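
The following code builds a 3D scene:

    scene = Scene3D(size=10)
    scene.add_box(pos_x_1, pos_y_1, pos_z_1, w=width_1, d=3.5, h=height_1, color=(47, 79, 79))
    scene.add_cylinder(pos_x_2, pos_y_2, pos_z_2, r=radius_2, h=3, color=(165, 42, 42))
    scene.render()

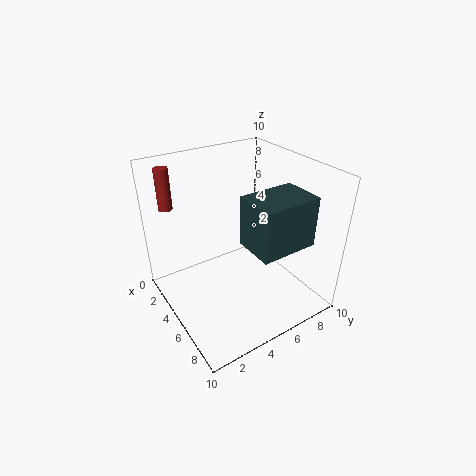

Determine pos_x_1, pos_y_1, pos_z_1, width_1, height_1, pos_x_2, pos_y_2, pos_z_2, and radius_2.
pos_x_1 = 7.5; pos_y_1 = 3.5; pos_z_1 = 6.5; width_1 = 2.5; height_1 = 3; pos_x_2 = 1; pos_y_2 = 1.5; pos_z_2 = 6.5; radius_2 = 0.5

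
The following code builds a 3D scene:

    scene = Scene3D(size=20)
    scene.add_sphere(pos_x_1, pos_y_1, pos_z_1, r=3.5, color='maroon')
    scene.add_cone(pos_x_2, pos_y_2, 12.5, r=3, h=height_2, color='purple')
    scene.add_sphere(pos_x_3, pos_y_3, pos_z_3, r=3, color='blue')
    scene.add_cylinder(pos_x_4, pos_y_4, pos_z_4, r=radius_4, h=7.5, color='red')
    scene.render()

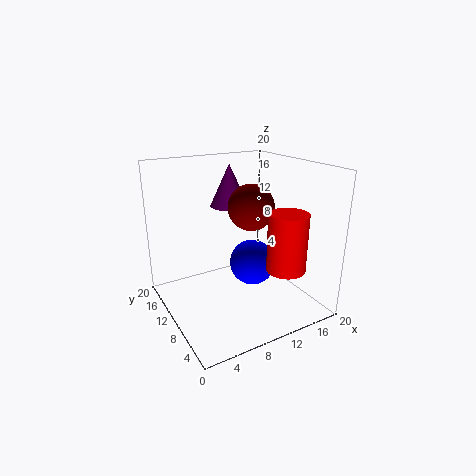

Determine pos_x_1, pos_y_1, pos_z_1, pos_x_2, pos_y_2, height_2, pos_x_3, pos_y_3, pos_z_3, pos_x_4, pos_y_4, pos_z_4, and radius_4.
pos_x_1 = 14; pos_y_1 = 13; pos_z_1 = 13; pos_x_2 = 12.5; pos_y_2 = 17; height_2 = 6.5; pos_x_3 = 10.5; pos_y_3 = 7; pos_z_3 = 7.5; pos_x_4 = 13; pos_y_4 = 3; pos_z_4 = 7.5; radius_4 = 2.5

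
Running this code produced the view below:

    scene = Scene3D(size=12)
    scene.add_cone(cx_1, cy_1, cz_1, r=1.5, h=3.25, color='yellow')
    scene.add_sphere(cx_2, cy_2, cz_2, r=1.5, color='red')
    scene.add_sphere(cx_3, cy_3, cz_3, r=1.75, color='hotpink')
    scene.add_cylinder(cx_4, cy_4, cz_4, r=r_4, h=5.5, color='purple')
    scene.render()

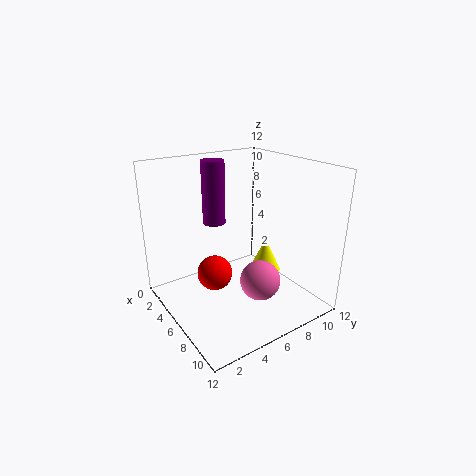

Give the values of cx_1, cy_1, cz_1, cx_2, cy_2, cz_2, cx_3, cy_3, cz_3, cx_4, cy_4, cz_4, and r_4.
cx_1 = 4.5; cy_1 = 10.25; cz_1 = 1; cx_2 = 5; cy_2 = 4.25; cz_2 = 2.75; cx_3 = 7.25; cy_3 = 7.5; cz_3 = 2; cx_4 = 3; cy_4 = 5.5; cz_4 = 6.5; r_4 = 1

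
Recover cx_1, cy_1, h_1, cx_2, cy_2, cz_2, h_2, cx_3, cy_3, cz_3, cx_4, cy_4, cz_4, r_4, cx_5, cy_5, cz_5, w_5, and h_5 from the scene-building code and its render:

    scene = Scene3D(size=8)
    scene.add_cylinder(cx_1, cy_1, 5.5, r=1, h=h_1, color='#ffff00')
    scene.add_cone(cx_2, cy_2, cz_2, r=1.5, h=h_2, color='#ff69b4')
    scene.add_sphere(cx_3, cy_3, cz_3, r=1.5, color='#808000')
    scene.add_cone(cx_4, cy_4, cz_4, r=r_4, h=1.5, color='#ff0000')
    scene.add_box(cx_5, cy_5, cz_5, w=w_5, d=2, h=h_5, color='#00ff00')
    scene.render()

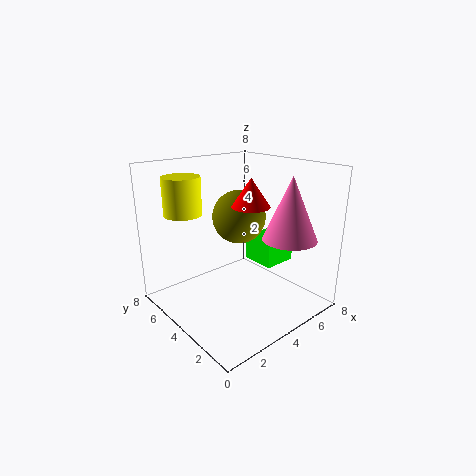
cx_1 = 1.5
cy_1 = 5.5
h_1 = 2
cx_2 = 6
cy_2 = 2
cz_2 = 4
h_2 = 3.5
cx_3 = 4.5
cy_3 = 4.5
cz_3 = 5
cx_4 = 4
cy_4 = 3
cz_4 = 6
r_4 = 1
cx_5 = 5.5
cy_5 = 3
cz_5 = 2
w_5 = 2
h_5 = 1.5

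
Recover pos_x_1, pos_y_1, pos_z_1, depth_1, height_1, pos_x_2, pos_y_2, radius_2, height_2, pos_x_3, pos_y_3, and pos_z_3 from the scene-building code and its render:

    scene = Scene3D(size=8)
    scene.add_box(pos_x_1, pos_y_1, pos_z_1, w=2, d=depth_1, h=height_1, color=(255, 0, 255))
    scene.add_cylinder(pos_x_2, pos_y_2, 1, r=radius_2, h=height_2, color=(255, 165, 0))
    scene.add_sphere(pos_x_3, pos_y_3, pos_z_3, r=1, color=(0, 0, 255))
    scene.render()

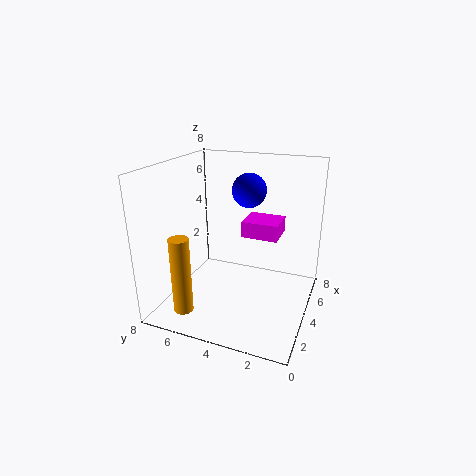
pos_x_1 = 5.75; pos_y_1 = 2.25; pos_z_1 = 3.25; depth_1 = 2.25; height_1 = 1; pos_x_2 = 0.75; pos_y_2 = 5.75; radius_2 = 0.5; height_2 = 4; pos_x_3 = 5.75; pos_y_3 = 4; pos_z_3 = 6.25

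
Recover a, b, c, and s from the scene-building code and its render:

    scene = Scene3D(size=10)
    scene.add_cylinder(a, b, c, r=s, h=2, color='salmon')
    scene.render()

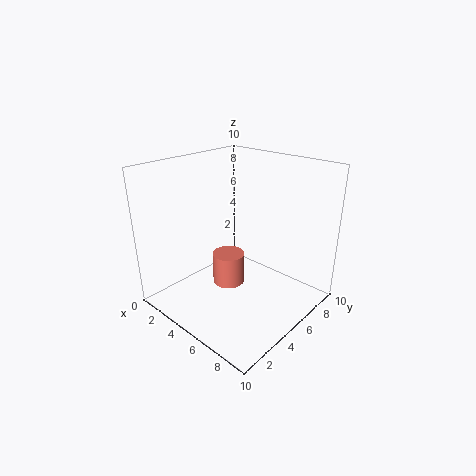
a = 6
b = 3
c = 3
s = 1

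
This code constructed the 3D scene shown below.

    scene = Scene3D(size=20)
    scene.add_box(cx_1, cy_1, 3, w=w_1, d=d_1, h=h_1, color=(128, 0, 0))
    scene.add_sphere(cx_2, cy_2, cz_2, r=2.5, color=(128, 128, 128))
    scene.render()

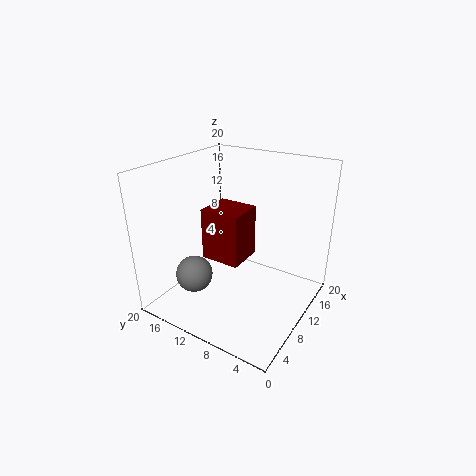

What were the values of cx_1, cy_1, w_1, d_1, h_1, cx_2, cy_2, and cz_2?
cx_1 = 12.5, cy_1 = 12, w_1 = 6, d_1 = 6.5, h_1 = 8.5, cx_2 = 5, cy_2 = 14, cz_2 = 5.5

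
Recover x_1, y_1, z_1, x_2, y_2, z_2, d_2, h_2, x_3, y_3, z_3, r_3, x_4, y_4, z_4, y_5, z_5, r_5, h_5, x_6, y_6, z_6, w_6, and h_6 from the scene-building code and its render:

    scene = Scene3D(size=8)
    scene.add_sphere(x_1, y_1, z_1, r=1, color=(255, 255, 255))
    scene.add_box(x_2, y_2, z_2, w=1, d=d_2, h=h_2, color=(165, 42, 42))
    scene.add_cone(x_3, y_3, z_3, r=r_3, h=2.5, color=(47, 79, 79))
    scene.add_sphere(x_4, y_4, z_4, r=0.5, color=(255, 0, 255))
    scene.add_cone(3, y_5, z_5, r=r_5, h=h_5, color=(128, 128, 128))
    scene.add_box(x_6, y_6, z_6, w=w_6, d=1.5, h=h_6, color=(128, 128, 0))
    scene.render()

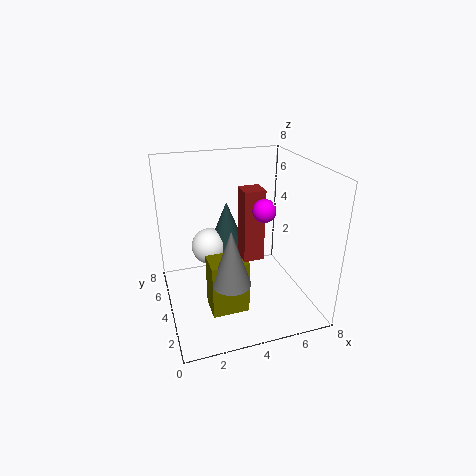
x_1 = 2.5; y_1 = 4.5; z_1 = 3.5; x_2 = 3.5; y_2 = 1.5; z_2 = 4; d_2 = 1; h_2 = 3.5; x_3 = 3.5; y_3 = 4.5; z_3 = 3.5; r_3 = 1; x_4 = 4; y_4 = 0.5; z_4 = 7; y_5 = 2; z_5 = 2.5; r_5 = 1; h_5 = 3; x_6 = 2; y_6 = 2; z_6 = 0.5; w_6 = 2; h_6 = 3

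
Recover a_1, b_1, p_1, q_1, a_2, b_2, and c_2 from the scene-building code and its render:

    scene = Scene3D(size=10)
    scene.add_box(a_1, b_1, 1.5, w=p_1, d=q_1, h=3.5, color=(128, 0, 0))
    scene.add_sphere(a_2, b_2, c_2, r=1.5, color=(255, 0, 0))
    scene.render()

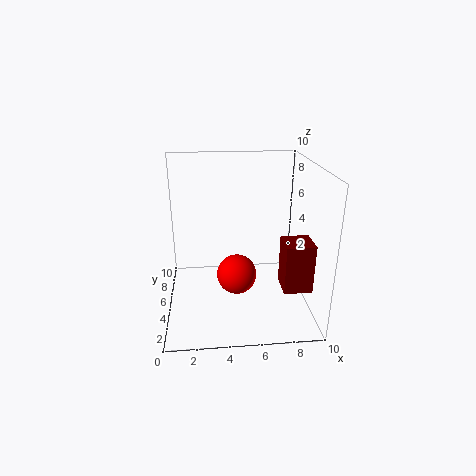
a_1 = 8
b_1 = 3
p_1 = 2
q_1 = 2
a_2 = 5
b_2 = 6
c_2 = 1.5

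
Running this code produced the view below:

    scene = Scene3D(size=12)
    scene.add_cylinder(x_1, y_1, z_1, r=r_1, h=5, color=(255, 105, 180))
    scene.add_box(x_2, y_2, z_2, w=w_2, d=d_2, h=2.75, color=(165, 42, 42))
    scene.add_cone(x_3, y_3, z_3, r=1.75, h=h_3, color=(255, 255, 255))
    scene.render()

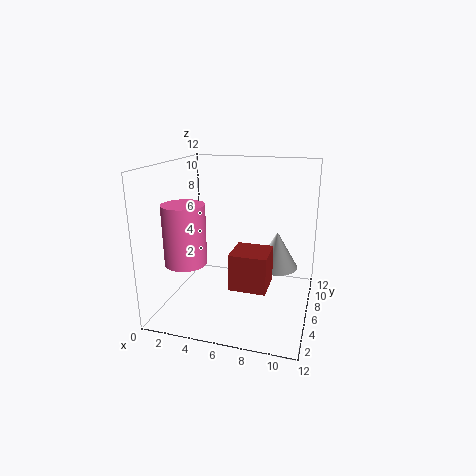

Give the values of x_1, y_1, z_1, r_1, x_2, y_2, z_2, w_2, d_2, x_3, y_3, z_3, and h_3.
x_1 = 2
y_1 = 4.25
z_1 = 4
r_1 = 1.75
x_2 = 6.5
y_2 = 1.75
z_2 = 3.5
w_2 = 2.75
d_2 = 2.75
x_3 = 9.25
y_3 = 6.25
z_3 = 3.75
h_3 = 3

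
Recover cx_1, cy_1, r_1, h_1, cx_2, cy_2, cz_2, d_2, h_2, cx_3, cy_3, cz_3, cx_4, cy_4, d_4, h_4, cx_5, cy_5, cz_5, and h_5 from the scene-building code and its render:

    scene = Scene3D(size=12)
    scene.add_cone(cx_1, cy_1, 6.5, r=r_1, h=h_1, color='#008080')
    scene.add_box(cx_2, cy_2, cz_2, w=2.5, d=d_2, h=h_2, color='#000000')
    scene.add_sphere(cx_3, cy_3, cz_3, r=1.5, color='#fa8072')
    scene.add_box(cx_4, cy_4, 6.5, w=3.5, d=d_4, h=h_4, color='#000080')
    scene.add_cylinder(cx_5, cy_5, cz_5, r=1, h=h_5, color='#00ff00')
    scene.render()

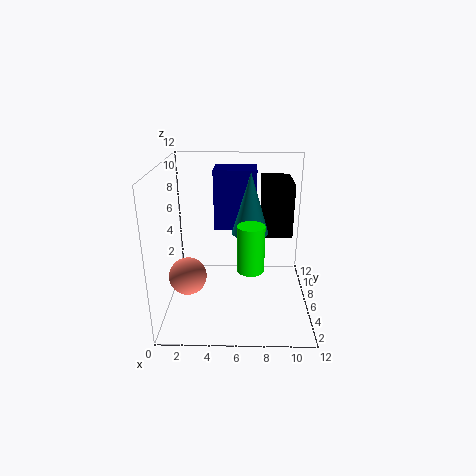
cx_1 = 7
cy_1 = 6
r_1 = 1.5
h_1 = 5
cx_2 = 8
cy_2 = 6
cz_2 = 6
d_2 = 4
h_2 = 4.5
cx_3 = 2
cy_3 = 4
cz_3 = 3.5
cx_4 = 4
cy_4 = 6.5
d_4 = 2.5
h_4 = 5
cx_5 = 7
cy_5 = 2.5
cz_5 = 5
h_5 = 3.5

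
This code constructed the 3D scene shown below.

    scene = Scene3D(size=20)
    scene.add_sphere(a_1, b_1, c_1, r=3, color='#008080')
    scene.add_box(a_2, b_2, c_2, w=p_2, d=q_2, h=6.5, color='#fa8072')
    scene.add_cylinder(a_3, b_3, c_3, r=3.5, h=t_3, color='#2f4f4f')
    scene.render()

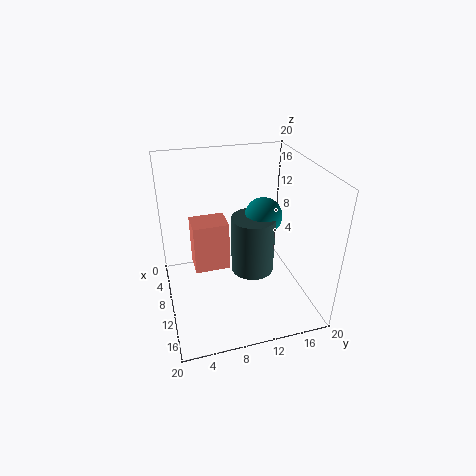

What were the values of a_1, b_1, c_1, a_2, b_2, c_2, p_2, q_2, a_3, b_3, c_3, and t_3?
a_1 = 4, b_1 = 16, c_1 = 9.5, a_2 = 9.5, b_2 = 3.5, c_2 = 7.5, p_2 = 3.5, q_2 = 4.5, a_3 = 5, b_3 = 14, c_3 = 0.5, t_3 = 9.5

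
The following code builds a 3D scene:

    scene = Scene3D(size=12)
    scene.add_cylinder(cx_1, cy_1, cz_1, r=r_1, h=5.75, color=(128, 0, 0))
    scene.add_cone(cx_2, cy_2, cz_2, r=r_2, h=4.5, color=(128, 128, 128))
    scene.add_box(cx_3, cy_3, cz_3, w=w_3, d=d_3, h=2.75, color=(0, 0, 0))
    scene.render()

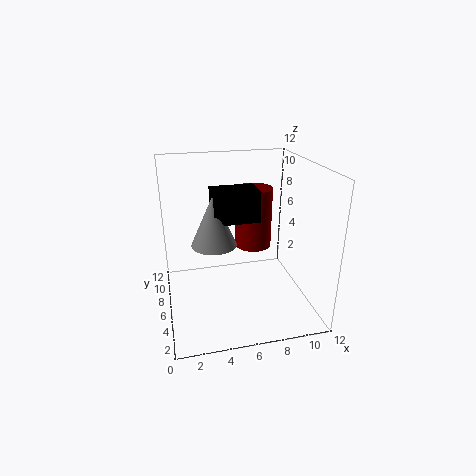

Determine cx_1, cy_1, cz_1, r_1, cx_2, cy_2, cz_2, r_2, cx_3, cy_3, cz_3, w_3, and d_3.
cx_1 = 8.5
cy_1 = 10
cz_1 = 3.25
r_1 = 1.75
cx_2 = 4.25
cy_2 = 7.75
cz_2 = 4.75
r_2 = 2
cx_3 = 4.25
cy_3 = 7
cz_3 = 6.75
w_3 = 4
d_3 = 2.75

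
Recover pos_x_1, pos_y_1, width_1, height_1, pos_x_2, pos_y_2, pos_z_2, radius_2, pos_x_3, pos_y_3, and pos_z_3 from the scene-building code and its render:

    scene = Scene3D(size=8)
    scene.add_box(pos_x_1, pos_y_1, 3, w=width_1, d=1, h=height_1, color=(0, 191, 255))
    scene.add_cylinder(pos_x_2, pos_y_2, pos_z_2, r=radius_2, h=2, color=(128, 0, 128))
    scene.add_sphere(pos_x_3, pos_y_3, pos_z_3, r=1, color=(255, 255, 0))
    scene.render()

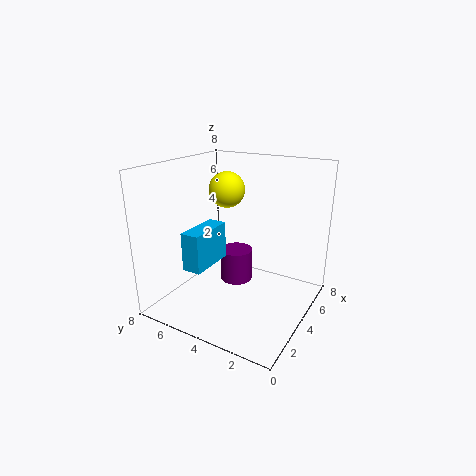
pos_x_1 = 1; pos_y_1 = 4.5; width_1 = 2.5; height_1 = 2; pos_x_2 = 5.5; pos_y_2 = 5; pos_z_2 = 0.5; radius_2 = 1; pos_x_3 = 4.5; pos_y_3 = 5; pos_z_3 = 6.5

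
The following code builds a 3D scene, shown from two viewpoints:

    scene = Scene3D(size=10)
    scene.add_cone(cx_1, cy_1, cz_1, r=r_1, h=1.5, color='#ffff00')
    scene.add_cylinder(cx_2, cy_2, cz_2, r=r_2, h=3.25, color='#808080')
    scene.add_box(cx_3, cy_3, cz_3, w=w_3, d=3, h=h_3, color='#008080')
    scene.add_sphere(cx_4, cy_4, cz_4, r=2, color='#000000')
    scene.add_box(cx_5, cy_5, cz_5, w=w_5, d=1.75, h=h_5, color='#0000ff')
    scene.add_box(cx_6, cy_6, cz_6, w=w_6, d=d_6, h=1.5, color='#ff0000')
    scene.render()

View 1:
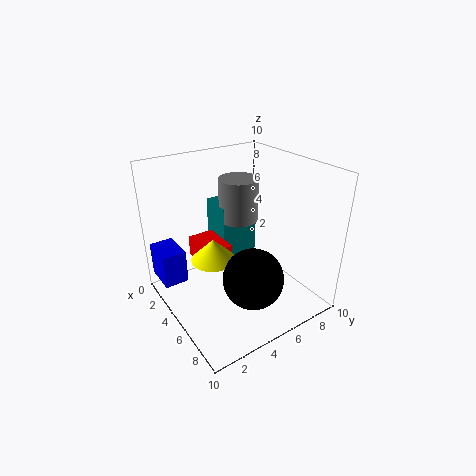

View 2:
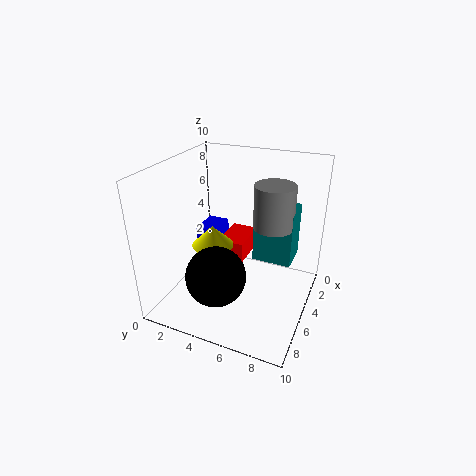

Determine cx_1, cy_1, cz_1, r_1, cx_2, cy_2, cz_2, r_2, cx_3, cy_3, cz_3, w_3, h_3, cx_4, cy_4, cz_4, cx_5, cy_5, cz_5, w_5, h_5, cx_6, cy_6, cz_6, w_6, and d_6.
cx_1 = 5
cy_1 = 3
cz_1 = 4
r_1 = 1.5
cx_2 = 2.5
cy_2 = 6.75
cz_2 = 5
r_2 = 1.5
cx_3 = 0.25
cy_3 = 5.25
cz_3 = 2
w_3 = 2.5
h_3 = 4.25
cx_4 = 7.5
cy_4 = 4.5
cz_4 = 3.25
cx_5 = 0.25
cy_5 = 0.25
cz_5 = 1.25
w_5 = 2.5
h_5 = 2.5
cx_6 = 1.25
cy_6 = 3
cz_6 = 2.5
w_6 = 3
d_6 = 2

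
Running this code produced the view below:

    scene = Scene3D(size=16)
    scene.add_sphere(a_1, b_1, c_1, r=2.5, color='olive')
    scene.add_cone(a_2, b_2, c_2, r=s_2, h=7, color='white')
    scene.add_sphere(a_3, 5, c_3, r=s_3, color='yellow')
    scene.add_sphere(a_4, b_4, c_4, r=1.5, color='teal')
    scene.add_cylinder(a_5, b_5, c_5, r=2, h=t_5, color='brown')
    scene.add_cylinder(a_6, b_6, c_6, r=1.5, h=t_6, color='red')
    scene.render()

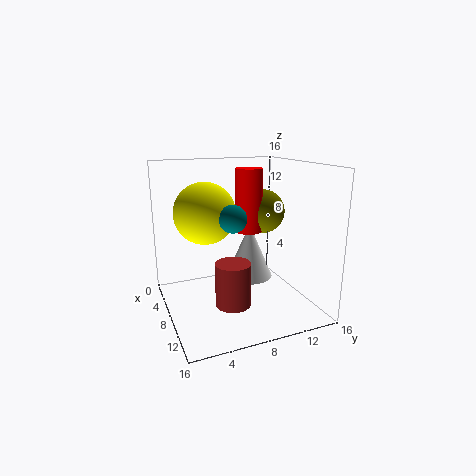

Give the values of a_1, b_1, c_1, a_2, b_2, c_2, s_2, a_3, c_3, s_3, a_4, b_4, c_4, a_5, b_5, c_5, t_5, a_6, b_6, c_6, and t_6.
a_1 = 7, b_1 = 11.5, c_1 = 10.5, a_2 = 3.5, b_2 = 11.5, c_2 = 1, s_2 = 3, a_3 = 5.5, c_3 = 10.5, s_3 = 3.5, a_4 = 9, b_4 = 7, c_4 = 10.5, a_5 = 9, b_5 = 7, c_5 = 0.5, t_5 = 5, a_6 = 7.5, b_6 = 9.5, c_6 = 8.5, t_6 = 7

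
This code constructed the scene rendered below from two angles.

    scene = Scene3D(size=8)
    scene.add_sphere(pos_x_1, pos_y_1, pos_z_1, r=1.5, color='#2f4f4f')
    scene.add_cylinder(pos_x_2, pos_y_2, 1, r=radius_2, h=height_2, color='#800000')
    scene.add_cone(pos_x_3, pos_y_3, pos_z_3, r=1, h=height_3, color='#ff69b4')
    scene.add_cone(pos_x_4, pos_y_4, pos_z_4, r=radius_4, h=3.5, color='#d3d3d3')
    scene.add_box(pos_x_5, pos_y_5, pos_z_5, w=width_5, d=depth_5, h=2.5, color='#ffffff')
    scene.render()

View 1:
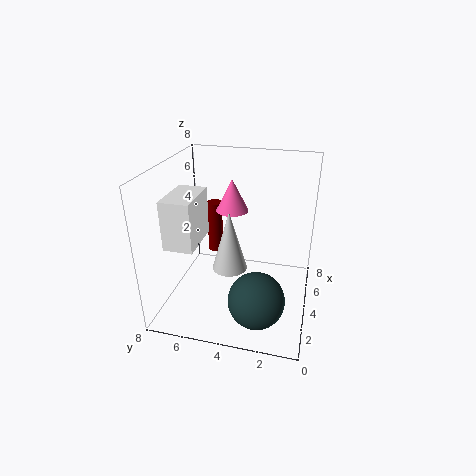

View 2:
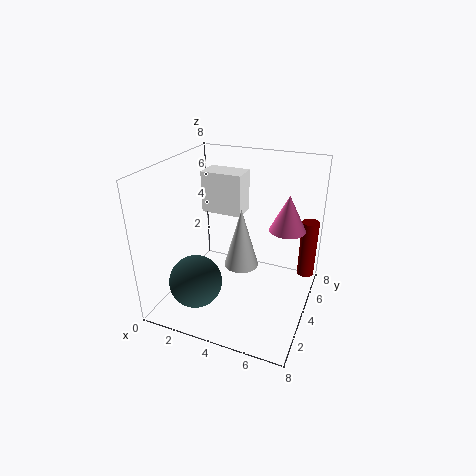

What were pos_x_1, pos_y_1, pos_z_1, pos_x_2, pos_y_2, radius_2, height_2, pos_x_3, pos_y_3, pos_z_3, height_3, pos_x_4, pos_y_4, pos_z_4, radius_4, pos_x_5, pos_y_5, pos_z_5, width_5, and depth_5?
pos_x_1 = 2
pos_y_1 = 2.5
pos_z_1 = 1.5
pos_x_2 = 7.5
pos_y_2 = 6.5
radius_2 = 0.5
height_2 = 3.5
pos_x_3 = 6.5
pos_y_3 = 5
pos_z_3 = 4.5
height_3 = 2
pos_x_4 = 4
pos_y_4 = 4.5
pos_z_4 = 2
radius_4 = 1
pos_x_5 = 1
pos_y_5 = 5.5
pos_z_5 = 4.5
width_5 = 2.5
depth_5 = 1.5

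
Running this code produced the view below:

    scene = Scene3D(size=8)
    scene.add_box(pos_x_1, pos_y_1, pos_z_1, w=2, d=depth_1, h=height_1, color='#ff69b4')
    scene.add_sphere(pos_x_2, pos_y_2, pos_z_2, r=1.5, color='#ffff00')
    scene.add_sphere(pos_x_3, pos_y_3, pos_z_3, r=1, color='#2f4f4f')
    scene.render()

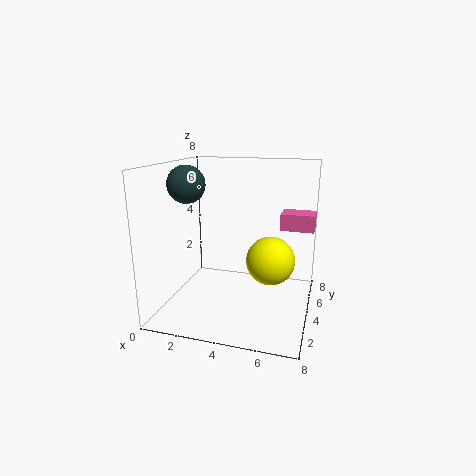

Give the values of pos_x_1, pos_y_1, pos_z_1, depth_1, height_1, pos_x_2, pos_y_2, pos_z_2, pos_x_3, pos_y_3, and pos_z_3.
pos_x_1 = 6
pos_y_1 = 6
pos_z_1 = 4
depth_1 = 1.5
height_1 = 1
pos_x_2 = 5.5
pos_y_2 = 6
pos_z_2 = 2
pos_x_3 = 1.5
pos_y_3 = 3
pos_z_3 = 7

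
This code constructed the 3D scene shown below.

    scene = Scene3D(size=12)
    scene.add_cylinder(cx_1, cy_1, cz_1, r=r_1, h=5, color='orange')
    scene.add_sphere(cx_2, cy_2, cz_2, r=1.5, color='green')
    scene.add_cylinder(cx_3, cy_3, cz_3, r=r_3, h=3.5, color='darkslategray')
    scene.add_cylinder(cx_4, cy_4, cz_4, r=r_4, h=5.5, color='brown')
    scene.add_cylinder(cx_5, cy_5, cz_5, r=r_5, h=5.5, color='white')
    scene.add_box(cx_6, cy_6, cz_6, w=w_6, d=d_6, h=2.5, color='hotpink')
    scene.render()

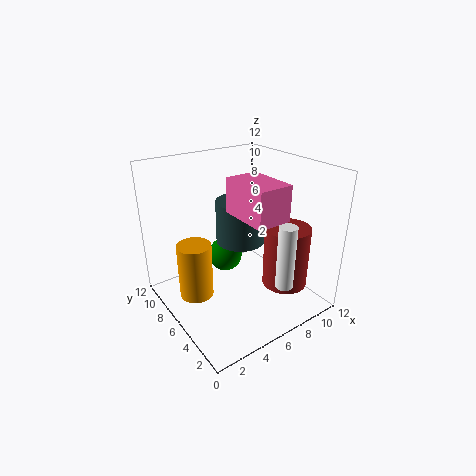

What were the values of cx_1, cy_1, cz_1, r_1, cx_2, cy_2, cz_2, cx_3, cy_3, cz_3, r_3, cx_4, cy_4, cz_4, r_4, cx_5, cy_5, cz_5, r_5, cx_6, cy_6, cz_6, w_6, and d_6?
cx_1 = 3
cy_1 = 8.25
cz_1 = 0.25
r_1 = 1.5
cx_2 = 6
cy_2 = 8
cz_2 = 3.5
cx_3 = 6.25
cy_3 = 6
cz_3 = 5.75
r_3 = 2
cx_4 = 10
cy_4 = 4.25
cz_4 = 1
r_4 = 2
cx_5 = 8.25
cy_5 = 2.5
cz_5 = 2.25
r_5 = 0.75
cx_6 = 3.75
cy_6 = 0.5
cz_6 = 9.5
w_6 = 2.5
d_6 = 3.75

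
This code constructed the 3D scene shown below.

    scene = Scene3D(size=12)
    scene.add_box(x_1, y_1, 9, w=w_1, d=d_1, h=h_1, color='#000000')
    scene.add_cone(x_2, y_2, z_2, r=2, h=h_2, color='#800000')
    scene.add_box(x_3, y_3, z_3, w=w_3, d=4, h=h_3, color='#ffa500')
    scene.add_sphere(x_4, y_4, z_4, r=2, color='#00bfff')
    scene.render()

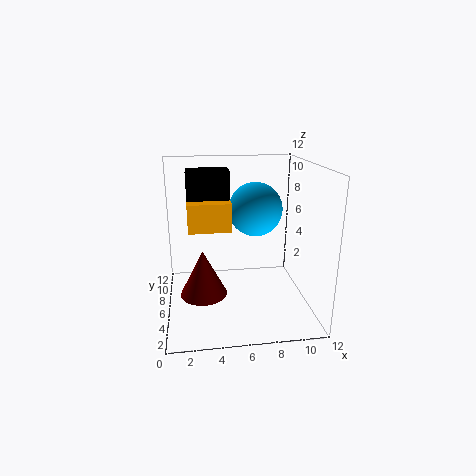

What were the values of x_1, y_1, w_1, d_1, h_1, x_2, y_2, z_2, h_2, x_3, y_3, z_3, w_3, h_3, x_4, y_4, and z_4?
x_1 = 2; y_1 = 3; w_1 = 3; d_1 = 2; h_1 = 3; x_2 = 3; y_2 = 6; z_2 = 1; h_2 = 4; x_3 = 2; y_3 = 2; z_3 = 8; w_3 = 3; h_3 = 2; x_4 = 7; y_4 = 4; z_4 = 9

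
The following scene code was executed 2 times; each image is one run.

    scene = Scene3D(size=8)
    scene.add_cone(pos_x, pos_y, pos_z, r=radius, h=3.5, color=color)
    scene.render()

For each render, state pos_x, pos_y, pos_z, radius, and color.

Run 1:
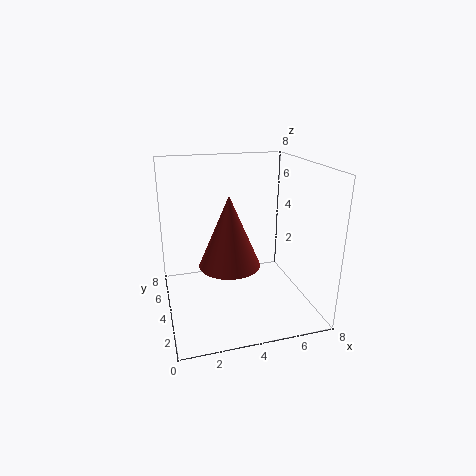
pos_x = 3; pos_y = 2; pos_z = 3.5; radius = 1.5; color = 'brown'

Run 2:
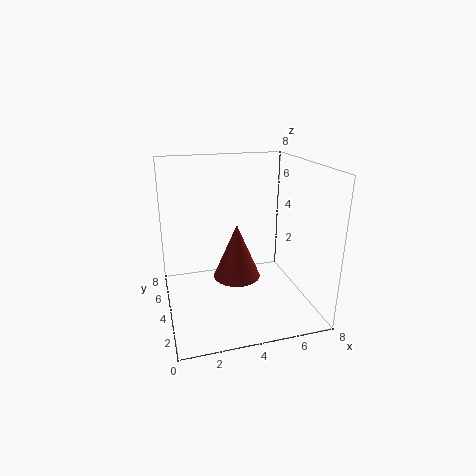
pos_x = 4.5; pos_y = 6; pos_z = 0.5; radius = 1.5; color = 'brown'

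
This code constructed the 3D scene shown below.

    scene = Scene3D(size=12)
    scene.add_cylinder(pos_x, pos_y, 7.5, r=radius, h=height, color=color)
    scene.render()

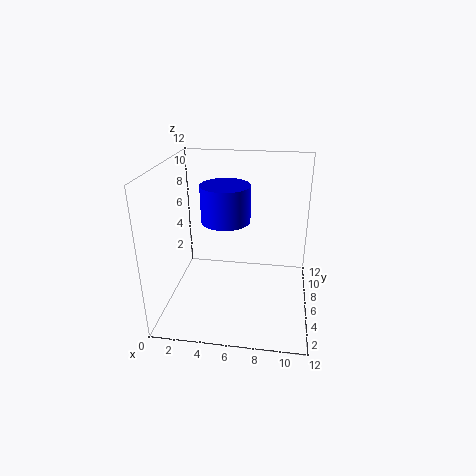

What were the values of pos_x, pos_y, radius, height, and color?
pos_x = 5, pos_y = 6, radius = 2, height = 3, color = 'blue'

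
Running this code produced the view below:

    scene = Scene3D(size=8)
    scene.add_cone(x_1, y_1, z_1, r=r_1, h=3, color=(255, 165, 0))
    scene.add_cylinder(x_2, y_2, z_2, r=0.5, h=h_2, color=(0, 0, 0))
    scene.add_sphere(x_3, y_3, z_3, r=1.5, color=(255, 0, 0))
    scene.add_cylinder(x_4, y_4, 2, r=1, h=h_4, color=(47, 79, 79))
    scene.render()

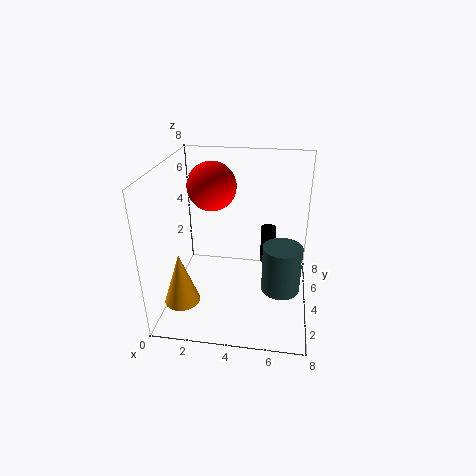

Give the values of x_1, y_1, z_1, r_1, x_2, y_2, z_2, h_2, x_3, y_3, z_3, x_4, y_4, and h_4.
x_1 = 1
y_1 = 2.5
z_1 = 0.5
r_1 = 1
x_2 = 5.5
y_2 = 7.5
z_2 = 0.5
h_2 = 2.5
x_3 = 2
y_3 = 6.5
z_3 = 6
x_4 = 6.5
y_4 = 2.5
h_4 = 2.5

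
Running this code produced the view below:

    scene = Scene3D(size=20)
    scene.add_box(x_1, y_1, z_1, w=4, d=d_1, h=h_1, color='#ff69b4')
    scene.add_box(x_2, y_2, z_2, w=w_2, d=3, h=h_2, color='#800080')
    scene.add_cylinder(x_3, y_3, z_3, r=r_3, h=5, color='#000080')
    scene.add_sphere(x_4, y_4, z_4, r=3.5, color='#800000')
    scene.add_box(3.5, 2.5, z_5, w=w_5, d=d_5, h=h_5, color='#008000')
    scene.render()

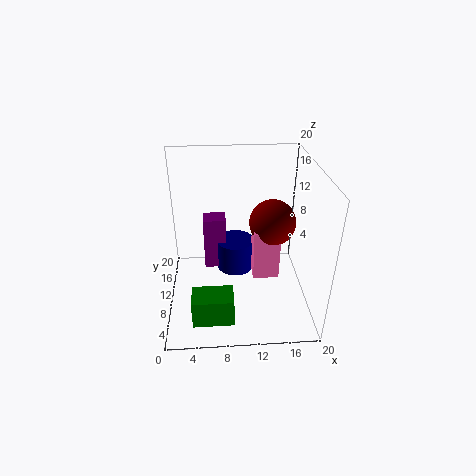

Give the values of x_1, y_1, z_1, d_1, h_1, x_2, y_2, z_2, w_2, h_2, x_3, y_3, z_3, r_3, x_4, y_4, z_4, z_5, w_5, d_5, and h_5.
x_1 = 12.5, y_1 = 11.5, z_1 = 1.5, d_1 = 3.5, h_1 = 8, x_2 = 5, y_2 = 15, z_2 = 1.5, w_2 = 3.5, h_2 = 8.5, x_3 = 10, y_3 = 16, z_3 = 1, r_3 = 3, x_4 = 15.5, y_4 = 14, z_4 = 10, z_5 = 1, w_5 = 5.5, d_5 = 3.5, h_5 = 4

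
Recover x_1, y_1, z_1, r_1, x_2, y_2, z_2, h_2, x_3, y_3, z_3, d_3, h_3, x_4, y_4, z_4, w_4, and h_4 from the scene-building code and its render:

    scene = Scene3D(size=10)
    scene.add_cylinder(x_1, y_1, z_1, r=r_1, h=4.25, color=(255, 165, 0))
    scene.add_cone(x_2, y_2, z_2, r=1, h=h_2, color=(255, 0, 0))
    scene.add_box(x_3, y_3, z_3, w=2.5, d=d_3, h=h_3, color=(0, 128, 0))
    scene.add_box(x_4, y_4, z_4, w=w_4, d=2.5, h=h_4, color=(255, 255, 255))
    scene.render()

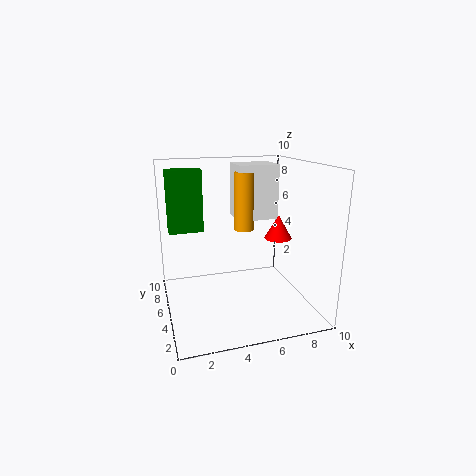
x_1 = 6; y_1 = 6.75; z_1 = 5; r_1 = 0.75; x_2 = 8.25; y_2 = 5.5; z_2 = 4.5; h_2 = 1.75; x_3 = 0.5; y_3 = 7; z_3 = 5; d_3 = 1.25; h_3 = 4.5; x_4 = 5.5; y_4 = 6.25; z_4 = 5.75; w_4 = 3; h_4 = 4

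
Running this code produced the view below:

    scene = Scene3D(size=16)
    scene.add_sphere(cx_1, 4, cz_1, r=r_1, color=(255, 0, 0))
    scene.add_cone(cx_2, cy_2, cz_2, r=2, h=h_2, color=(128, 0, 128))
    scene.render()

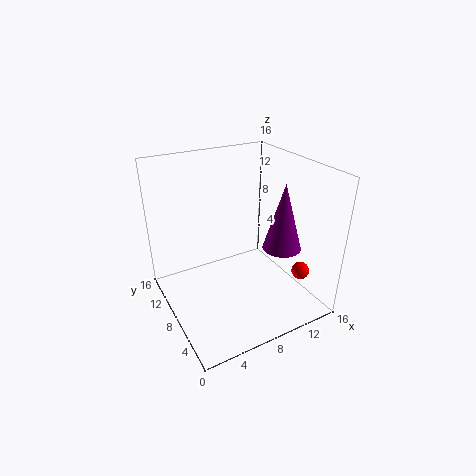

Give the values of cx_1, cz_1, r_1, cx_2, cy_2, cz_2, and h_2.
cx_1 = 14; cz_1 = 4; r_1 = 1; cx_2 = 11; cy_2 = 4; cz_2 = 8; h_2 = 7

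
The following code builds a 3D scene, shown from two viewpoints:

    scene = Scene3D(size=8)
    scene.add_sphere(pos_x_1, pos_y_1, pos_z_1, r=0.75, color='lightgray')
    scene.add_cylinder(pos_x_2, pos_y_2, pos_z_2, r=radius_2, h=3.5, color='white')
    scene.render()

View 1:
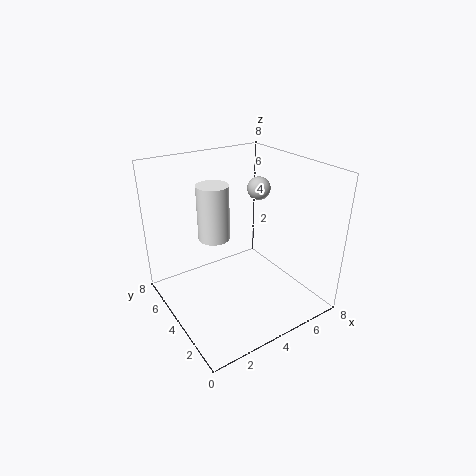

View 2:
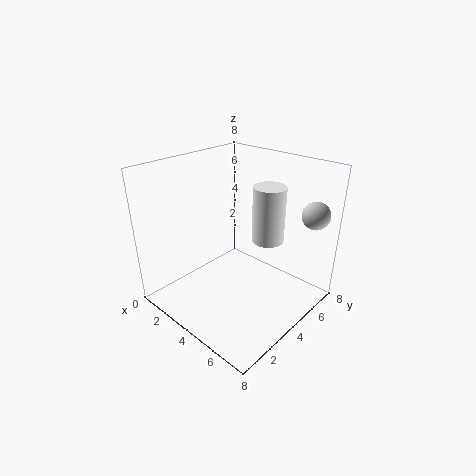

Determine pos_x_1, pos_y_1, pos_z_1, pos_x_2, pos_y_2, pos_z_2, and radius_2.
pos_x_1 = 7.25; pos_y_1 = 6.5; pos_z_1 = 5.5; pos_x_2 = 4; pos_y_2 = 6.75; pos_z_2 = 2.75; radius_2 = 1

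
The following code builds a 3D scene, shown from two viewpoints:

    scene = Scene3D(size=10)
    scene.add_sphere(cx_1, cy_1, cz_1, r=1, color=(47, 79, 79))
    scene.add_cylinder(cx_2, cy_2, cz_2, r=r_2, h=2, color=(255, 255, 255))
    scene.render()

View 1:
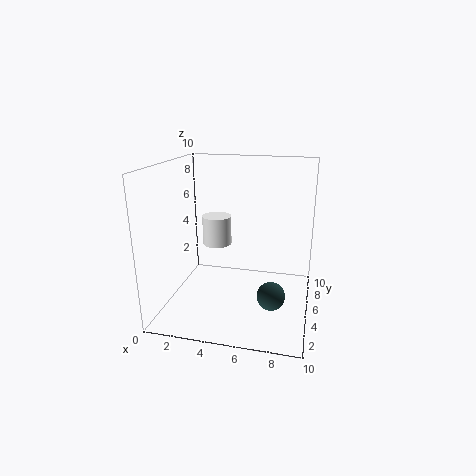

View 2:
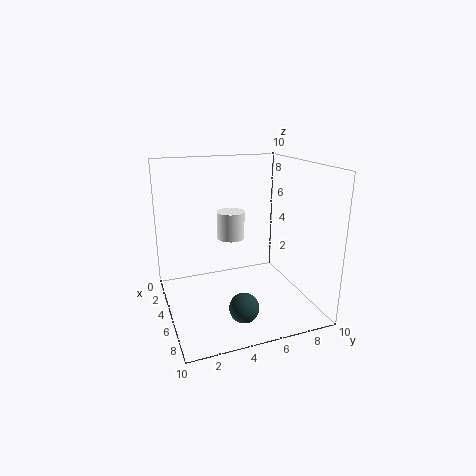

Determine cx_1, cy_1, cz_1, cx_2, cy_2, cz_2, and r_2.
cx_1 = 7.5, cy_1 = 4.5, cz_1 = 1, cx_2 = 3.5, cy_2 = 5, cz_2 = 4.5, r_2 = 1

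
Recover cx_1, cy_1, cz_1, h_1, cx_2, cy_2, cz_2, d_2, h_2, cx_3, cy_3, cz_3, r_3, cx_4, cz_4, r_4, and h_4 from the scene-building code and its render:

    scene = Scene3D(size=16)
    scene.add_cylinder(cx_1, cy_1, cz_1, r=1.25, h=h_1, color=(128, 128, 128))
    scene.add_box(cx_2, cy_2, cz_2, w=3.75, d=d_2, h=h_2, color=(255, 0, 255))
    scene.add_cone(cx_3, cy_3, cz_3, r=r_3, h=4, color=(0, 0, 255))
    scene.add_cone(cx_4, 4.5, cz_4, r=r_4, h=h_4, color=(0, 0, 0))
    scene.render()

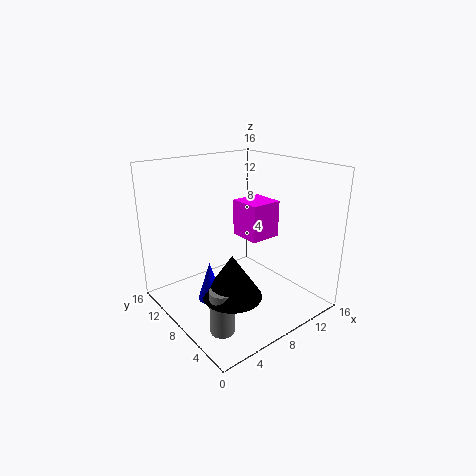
cx_1 = 3
cy_1 = 4.25
cz_1 = 0.25
h_1 = 4.75
cx_2 = 9.5
cy_2 = 7
cz_2 = 7.25
d_2 = 3.75
h_2 = 4.25
cx_3 = 3
cy_3 = 6.25
cz_3 = 3.25
r_3 = 1.25
cx_4 = 4.5
cz_4 = 3.75
r_4 = 3
h_4 = 4.5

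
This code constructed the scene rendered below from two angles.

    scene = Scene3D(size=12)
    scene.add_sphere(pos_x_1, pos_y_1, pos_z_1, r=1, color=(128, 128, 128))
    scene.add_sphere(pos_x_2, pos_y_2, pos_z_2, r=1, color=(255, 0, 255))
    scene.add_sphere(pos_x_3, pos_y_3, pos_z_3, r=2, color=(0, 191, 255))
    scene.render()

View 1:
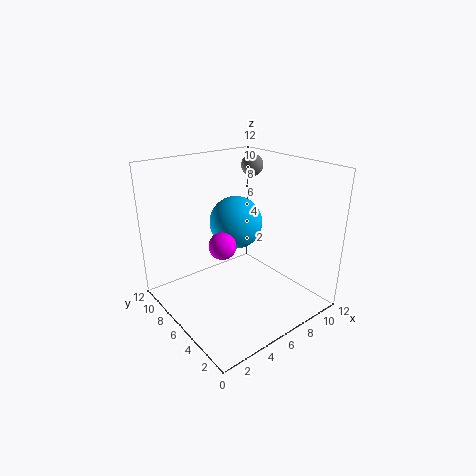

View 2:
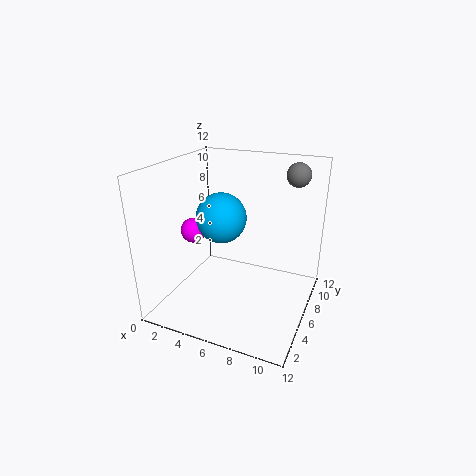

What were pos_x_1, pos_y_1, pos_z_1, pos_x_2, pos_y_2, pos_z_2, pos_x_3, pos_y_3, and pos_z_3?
pos_x_1 = 10
pos_y_1 = 9
pos_z_1 = 11
pos_x_2 = 3
pos_y_2 = 4
pos_z_2 = 7
pos_x_3 = 5
pos_y_3 = 5
pos_z_3 = 8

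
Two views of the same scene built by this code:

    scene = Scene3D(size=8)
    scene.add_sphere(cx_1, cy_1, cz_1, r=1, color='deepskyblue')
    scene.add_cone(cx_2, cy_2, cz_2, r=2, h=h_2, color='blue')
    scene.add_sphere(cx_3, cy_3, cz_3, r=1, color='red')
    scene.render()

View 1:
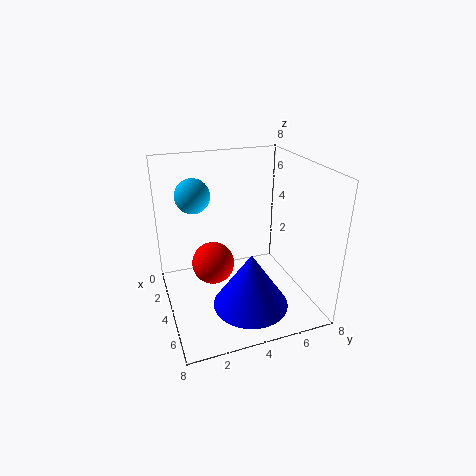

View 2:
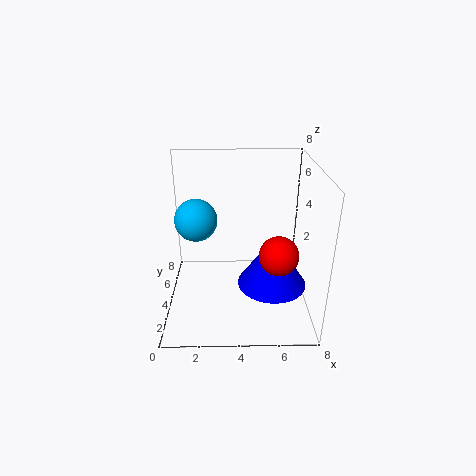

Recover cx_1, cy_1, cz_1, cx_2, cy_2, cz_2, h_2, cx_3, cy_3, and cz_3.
cx_1 = 2
cy_1 = 2
cz_1 = 6
cx_2 = 6
cy_2 = 4
cz_2 = 1
h_2 = 3
cx_3 = 6
cy_3 = 2
cz_3 = 4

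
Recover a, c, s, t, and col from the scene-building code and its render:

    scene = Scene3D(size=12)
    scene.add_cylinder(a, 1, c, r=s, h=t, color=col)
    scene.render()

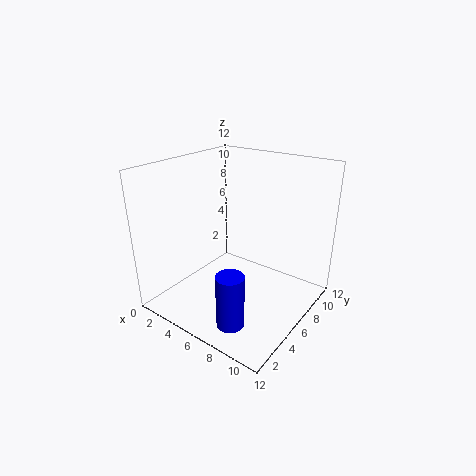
a = 9
c = 2
s = 1
t = 4
col = 'blue'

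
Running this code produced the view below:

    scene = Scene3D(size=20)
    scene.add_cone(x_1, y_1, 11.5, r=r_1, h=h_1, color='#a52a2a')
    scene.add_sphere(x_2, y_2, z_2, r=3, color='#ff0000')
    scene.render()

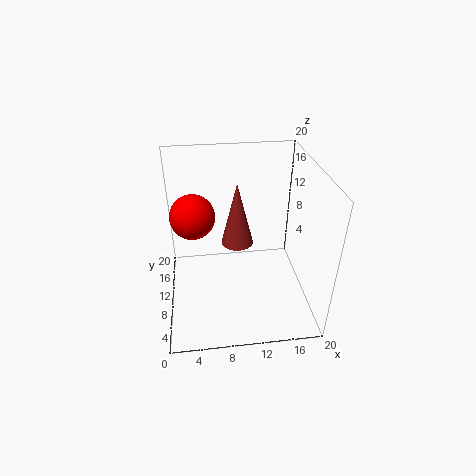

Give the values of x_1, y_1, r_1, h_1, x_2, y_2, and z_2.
x_1 = 9.5
y_1 = 7
r_1 = 2
h_1 = 8
x_2 = 4
y_2 = 10.5
z_2 = 13.5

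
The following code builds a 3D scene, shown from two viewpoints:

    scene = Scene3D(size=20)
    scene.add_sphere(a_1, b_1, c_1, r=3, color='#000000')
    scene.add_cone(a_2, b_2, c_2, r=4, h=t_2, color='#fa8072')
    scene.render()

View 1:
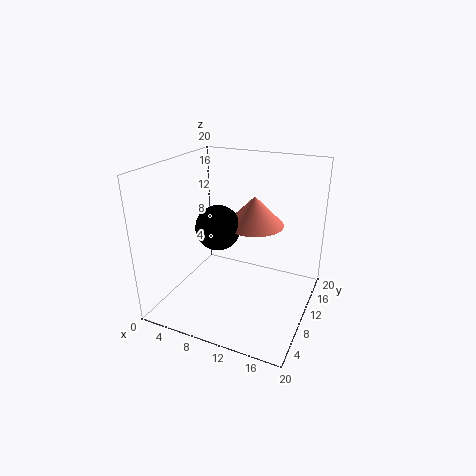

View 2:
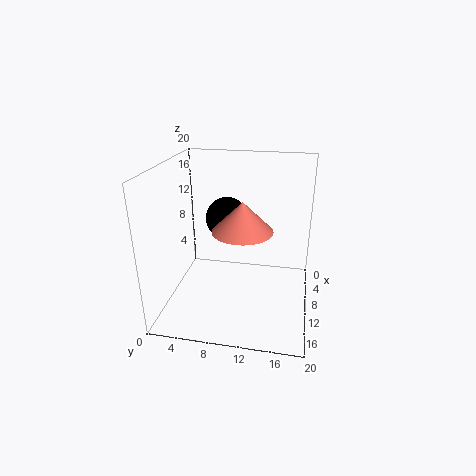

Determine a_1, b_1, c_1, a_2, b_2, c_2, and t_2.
a_1 = 8
b_1 = 8
c_1 = 12
a_2 = 12
b_2 = 11
c_2 = 12
t_2 = 4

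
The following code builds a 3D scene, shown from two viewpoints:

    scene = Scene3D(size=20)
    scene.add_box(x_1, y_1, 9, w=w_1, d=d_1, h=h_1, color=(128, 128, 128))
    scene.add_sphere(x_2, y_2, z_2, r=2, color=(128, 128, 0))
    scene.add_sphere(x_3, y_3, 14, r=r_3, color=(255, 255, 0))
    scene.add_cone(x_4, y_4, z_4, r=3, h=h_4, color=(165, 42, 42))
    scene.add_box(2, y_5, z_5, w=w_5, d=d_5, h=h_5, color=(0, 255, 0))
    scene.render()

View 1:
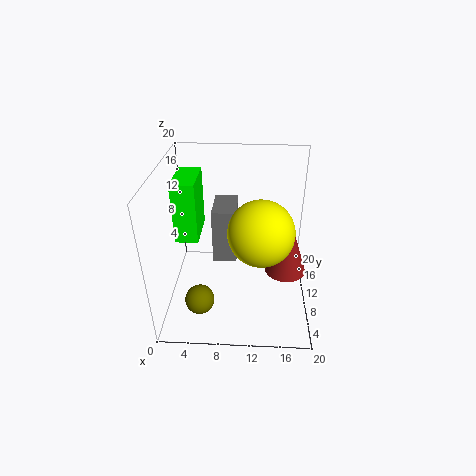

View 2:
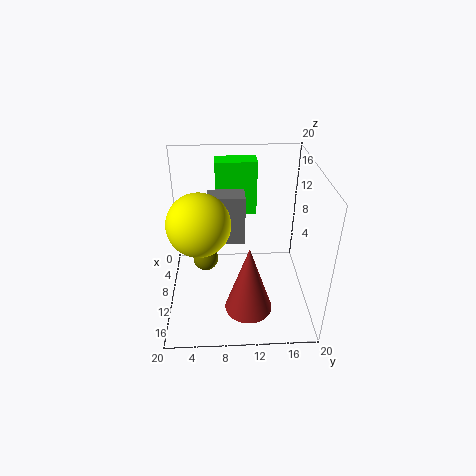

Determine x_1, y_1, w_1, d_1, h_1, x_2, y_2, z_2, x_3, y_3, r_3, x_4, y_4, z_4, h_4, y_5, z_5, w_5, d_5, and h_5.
x_1 = 7; y_1 = 6; w_1 = 3; d_1 = 5; h_1 = 7; x_2 = 5; y_2 = 5; z_2 = 3; x_3 = 13; y_3 = 5; r_3 = 4; x_4 = 17; y_4 = 11; z_4 = 4; h_4 = 9; y_5 = 7; z_5 = 11; w_5 = 3; d_5 = 6; h_5 = 8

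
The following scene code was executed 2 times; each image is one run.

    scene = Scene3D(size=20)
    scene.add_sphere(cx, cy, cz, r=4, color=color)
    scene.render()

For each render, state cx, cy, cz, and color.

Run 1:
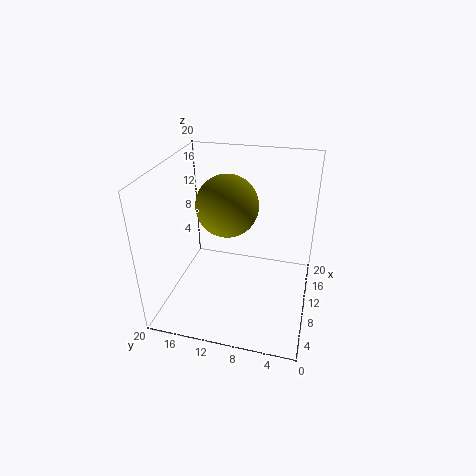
cx = 8.5; cy = 11; cz = 15.5; color = 'olive'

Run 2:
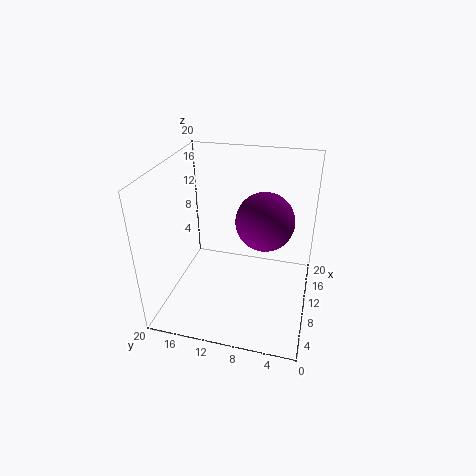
cx = 11; cy = 6.5; cz = 12.5; color = 'purple'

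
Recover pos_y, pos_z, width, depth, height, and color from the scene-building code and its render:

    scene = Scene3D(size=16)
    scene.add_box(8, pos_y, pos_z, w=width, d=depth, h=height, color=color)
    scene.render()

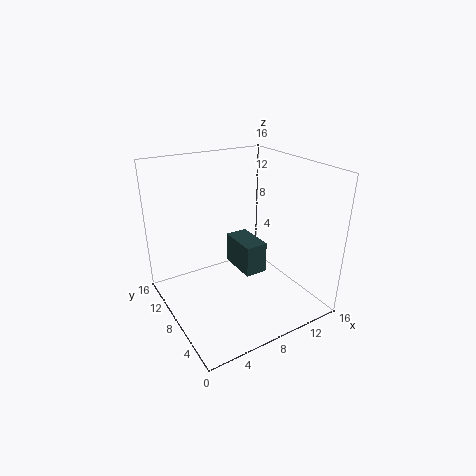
pos_y = 6
pos_z = 4
width = 2.5
depth = 4.5
height = 3.5
color = 'darkslategray'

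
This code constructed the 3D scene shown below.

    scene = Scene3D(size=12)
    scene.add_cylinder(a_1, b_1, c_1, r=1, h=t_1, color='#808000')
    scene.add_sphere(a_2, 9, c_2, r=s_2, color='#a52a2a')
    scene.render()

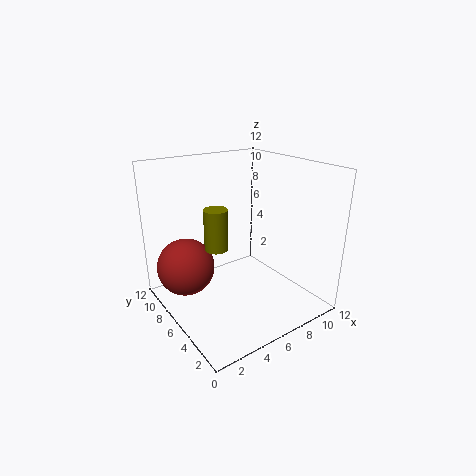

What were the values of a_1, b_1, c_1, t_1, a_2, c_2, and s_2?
a_1 = 4.5
b_1 = 7
c_1 = 5
t_1 = 3.5
a_2 = 2.5
c_2 = 3
s_2 = 2.5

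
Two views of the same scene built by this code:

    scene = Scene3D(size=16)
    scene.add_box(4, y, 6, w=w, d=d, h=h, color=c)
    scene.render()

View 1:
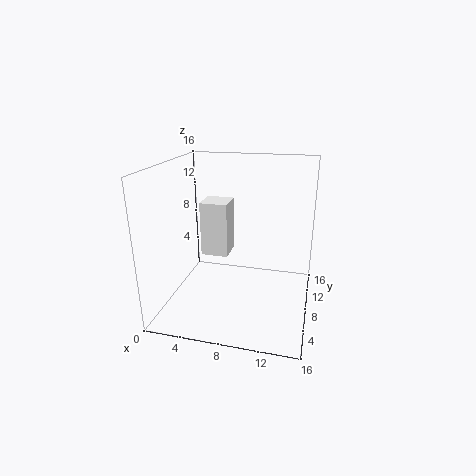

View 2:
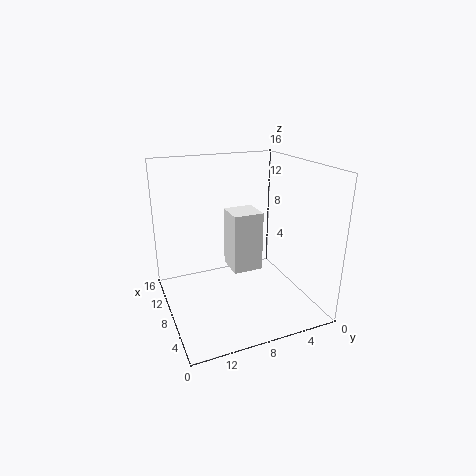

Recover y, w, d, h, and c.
y = 7; w = 3; d = 3; h = 6; c = 'white'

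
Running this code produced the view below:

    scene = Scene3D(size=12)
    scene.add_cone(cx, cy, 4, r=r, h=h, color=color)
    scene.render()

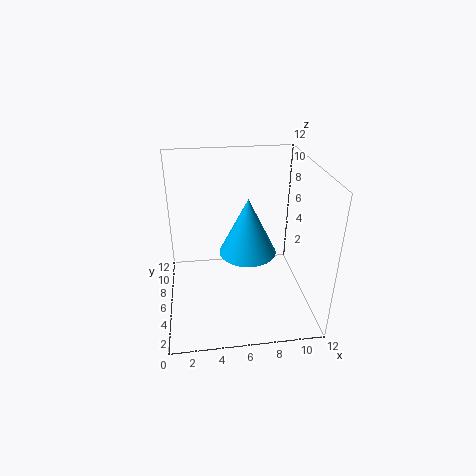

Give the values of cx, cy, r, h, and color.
cx = 7, cy = 7, r = 2.5, h = 5, color = 'deepskyblue'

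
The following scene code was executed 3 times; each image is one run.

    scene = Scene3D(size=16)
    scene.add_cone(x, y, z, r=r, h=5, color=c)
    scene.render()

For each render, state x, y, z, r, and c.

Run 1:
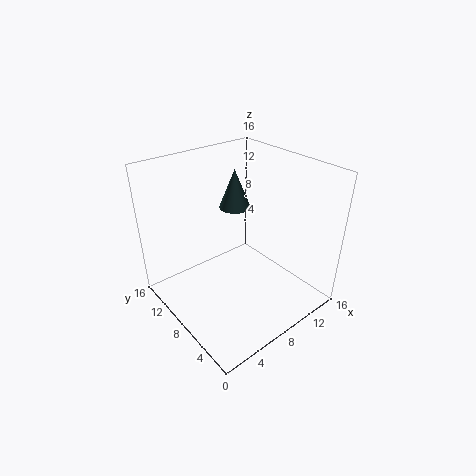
x = 12, y = 13.5, z = 8.5, r = 2, c = 'darkslategray'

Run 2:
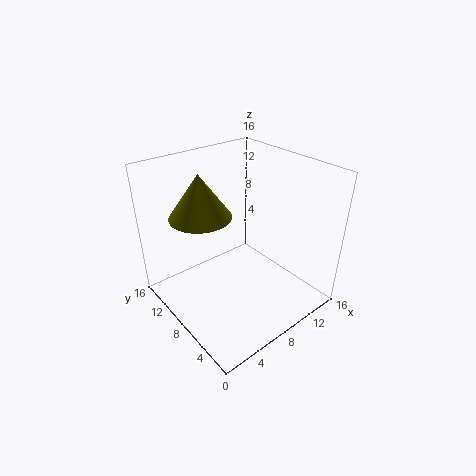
x = 5.5, y = 11.5, z = 10, r = 3.5, c = 'olive'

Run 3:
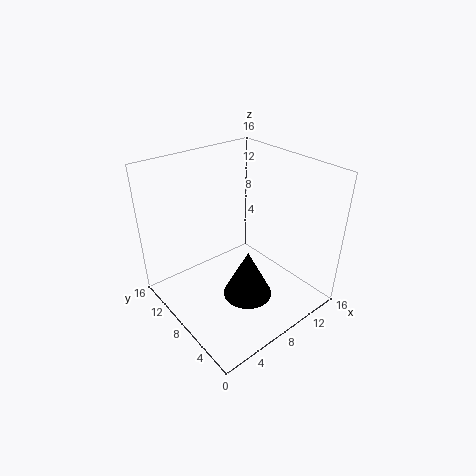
x = 6, y = 4, z = 4, r = 2.5, c = 'black'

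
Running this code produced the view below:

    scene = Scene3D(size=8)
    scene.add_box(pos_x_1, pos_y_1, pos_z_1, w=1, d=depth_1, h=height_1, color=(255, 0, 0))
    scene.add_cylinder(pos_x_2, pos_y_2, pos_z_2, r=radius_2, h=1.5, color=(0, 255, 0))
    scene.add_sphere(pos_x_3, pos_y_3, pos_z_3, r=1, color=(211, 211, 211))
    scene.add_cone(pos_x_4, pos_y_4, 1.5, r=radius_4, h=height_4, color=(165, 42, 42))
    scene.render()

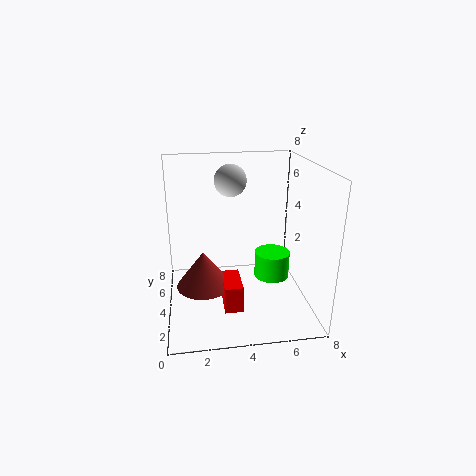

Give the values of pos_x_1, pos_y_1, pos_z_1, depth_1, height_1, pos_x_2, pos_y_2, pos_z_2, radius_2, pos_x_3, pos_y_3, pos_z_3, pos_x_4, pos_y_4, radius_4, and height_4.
pos_x_1 = 3; pos_y_1 = 2; pos_z_1 = 0.5; depth_1 = 2; height_1 = 1.5; pos_x_2 = 6; pos_y_2 = 4; pos_z_2 = 1.5; radius_2 = 1; pos_x_3 = 4; pos_y_3 = 7; pos_z_3 = 6.5; pos_x_4 = 2; pos_y_4 = 3.5; radius_4 = 1.5; height_4 = 2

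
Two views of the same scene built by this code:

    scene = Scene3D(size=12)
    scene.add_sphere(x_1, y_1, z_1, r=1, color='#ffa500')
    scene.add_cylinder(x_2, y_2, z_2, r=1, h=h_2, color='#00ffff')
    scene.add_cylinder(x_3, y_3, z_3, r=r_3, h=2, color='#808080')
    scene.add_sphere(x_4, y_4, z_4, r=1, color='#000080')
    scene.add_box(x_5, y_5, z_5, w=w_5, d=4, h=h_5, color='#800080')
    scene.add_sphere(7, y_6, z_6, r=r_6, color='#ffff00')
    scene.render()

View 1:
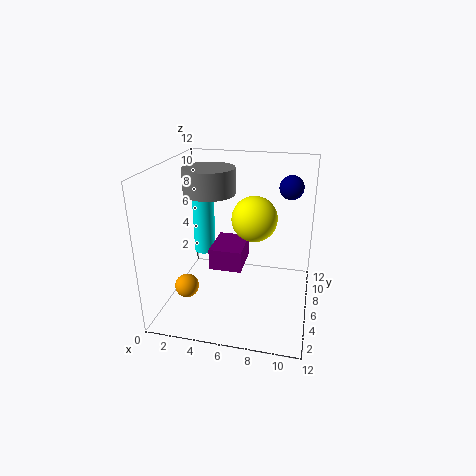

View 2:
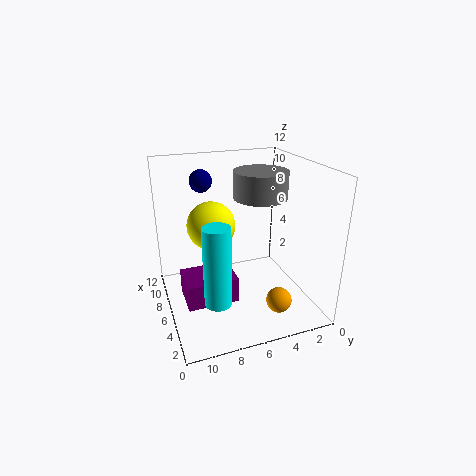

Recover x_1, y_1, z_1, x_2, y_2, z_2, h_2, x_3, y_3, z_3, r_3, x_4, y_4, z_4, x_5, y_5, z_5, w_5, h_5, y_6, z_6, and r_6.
x_1 = 2
y_1 = 4
z_1 = 2
x_2 = 2
y_2 = 9
z_2 = 3
h_2 = 6
x_3 = 4
y_3 = 5
z_3 = 10
r_3 = 2
x_4 = 10
y_4 = 8
z_4 = 10
x_5 = 3
y_5 = 7
z_5 = 2
w_5 = 3
h_5 = 2
y_6 = 8
z_6 = 7
r_6 = 2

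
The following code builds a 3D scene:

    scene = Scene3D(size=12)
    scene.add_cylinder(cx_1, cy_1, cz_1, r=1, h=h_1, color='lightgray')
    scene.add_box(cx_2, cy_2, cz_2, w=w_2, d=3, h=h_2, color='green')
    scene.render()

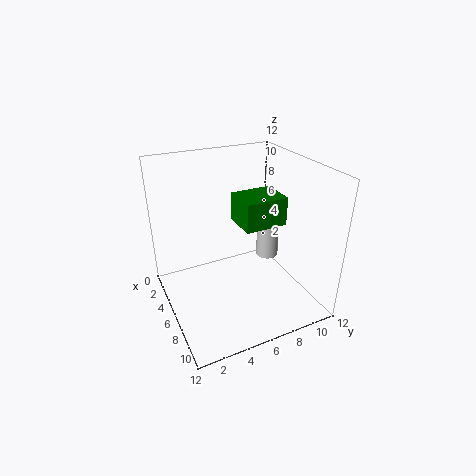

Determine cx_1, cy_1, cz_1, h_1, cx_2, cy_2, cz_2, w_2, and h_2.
cx_1 = 5; cy_1 = 9.5; cz_1 = 3; h_1 = 3; cx_2 = 8; cy_2 = 4.5; cz_2 = 9; w_2 = 2.5; h_2 = 2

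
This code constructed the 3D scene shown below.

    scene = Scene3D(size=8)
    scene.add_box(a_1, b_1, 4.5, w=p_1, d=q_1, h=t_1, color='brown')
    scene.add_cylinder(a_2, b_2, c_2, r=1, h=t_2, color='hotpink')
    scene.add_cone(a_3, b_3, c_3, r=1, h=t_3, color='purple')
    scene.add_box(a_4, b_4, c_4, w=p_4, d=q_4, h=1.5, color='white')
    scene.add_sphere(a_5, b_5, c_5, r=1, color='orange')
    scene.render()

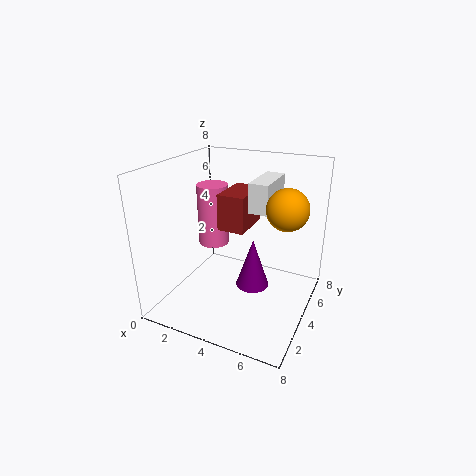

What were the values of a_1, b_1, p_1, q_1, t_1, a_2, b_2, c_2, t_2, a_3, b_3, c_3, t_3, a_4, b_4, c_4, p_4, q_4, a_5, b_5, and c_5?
a_1 = 3, b_1 = 3.5, p_1 = 1.5, q_1 = 2.5, t_1 = 2, a_2 = 1, b_2 = 6.5, c_2 = 2, t_2 = 4, a_3 = 4.5, b_3 = 5, c_3 = 0.5, t_3 = 3, a_4 = 5, b_4 = 3, c_4 = 6, p_4 = 1, q_4 = 2.5, a_5 = 7, b_5 = 3, c_5 = 6.5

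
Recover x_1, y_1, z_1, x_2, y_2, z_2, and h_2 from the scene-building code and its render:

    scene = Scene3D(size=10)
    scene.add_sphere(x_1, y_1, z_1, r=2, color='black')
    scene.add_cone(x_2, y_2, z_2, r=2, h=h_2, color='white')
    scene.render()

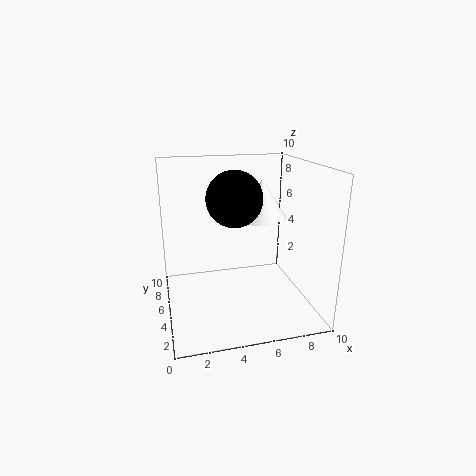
x_1 = 5; y_1 = 6; z_1 = 7.5; x_2 = 7.5; y_2 = 7.5; z_2 = 5.5; h_2 = 3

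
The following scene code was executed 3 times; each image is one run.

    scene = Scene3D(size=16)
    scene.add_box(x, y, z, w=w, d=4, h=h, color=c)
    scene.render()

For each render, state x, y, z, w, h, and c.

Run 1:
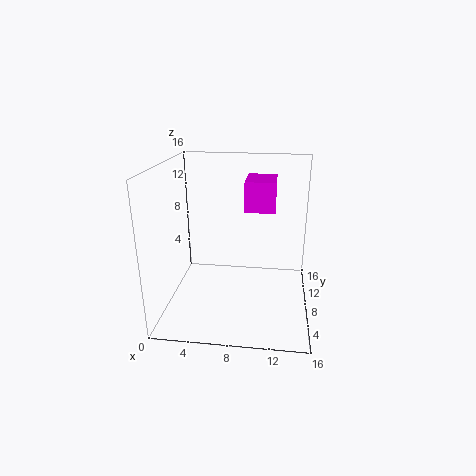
x = 9; y = 5; z = 12; w = 3; h = 3; c = 'magenta'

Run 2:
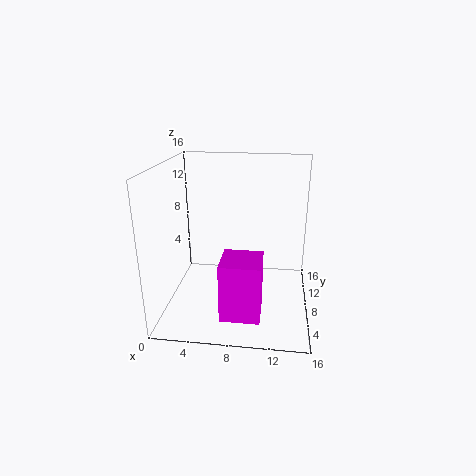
x = 7; y = 1; z = 2; w = 4; h = 6; c = 'magenta'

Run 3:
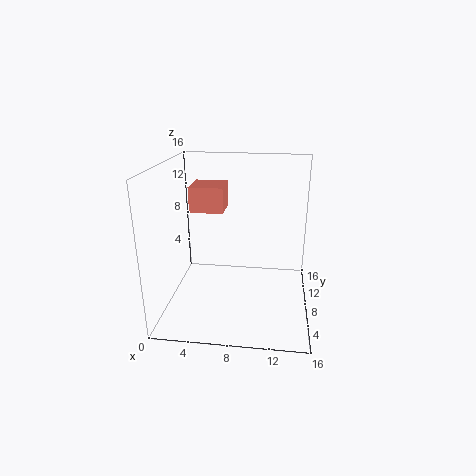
x = 2; y = 10; z = 10; w = 4; h = 3; c = 'salmon'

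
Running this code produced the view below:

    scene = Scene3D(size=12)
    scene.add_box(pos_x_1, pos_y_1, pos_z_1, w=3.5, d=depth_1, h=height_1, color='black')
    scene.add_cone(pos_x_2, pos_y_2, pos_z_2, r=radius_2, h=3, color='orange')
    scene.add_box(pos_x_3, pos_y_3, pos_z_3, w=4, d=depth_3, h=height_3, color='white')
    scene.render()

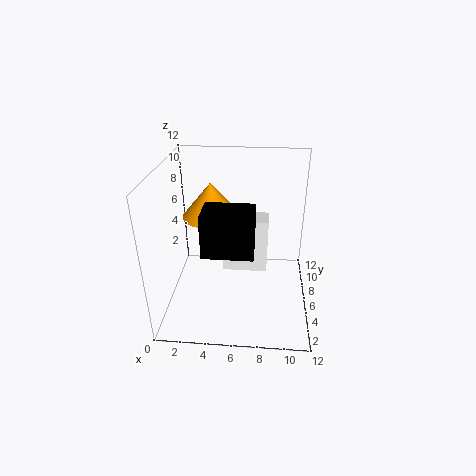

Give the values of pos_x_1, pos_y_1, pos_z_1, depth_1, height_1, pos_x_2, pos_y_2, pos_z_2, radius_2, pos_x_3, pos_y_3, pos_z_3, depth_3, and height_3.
pos_x_1 = 4, pos_y_1 = 0.5, pos_z_1 = 7.5, depth_1 = 2.5, height_1 = 3, pos_x_2 = 3.5, pos_y_2 = 8, pos_z_2 = 7, radius_2 = 2.5, pos_x_3 = 4.5, pos_y_3 = 7, pos_z_3 = 2, depth_3 = 2, height_3 = 5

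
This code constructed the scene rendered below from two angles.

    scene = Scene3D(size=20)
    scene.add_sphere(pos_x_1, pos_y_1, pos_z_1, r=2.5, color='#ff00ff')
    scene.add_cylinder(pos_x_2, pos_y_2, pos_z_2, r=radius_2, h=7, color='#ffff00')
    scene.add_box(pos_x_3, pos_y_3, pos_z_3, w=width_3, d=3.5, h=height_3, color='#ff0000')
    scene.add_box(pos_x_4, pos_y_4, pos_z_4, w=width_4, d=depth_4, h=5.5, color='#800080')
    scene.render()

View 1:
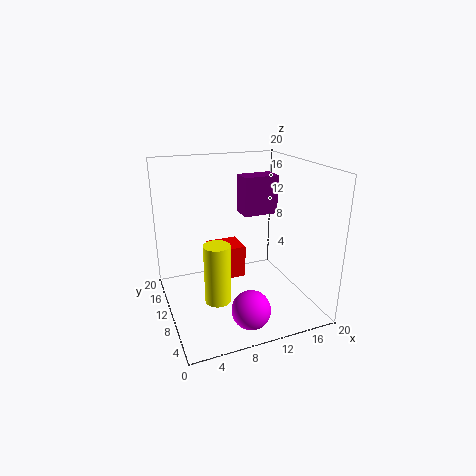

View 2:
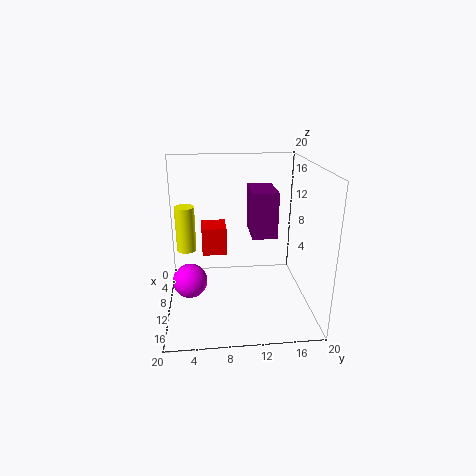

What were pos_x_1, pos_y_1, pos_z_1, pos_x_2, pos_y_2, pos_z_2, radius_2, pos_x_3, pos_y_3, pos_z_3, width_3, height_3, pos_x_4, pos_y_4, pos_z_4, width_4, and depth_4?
pos_x_1 = 9
pos_y_1 = 3
pos_z_1 = 3
pos_x_2 = 4.5
pos_y_2 = 2.5
pos_z_2 = 6
radius_2 = 1.5
pos_x_3 = 5
pos_y_3 = 5
pos_z_3 = 7
width_3 = 4
height_3 = 4
pos_x_4 = 11.5
pos_y_4 = 11
pos_z_4 = 12.5
width_4 = 5
depth_4 = 3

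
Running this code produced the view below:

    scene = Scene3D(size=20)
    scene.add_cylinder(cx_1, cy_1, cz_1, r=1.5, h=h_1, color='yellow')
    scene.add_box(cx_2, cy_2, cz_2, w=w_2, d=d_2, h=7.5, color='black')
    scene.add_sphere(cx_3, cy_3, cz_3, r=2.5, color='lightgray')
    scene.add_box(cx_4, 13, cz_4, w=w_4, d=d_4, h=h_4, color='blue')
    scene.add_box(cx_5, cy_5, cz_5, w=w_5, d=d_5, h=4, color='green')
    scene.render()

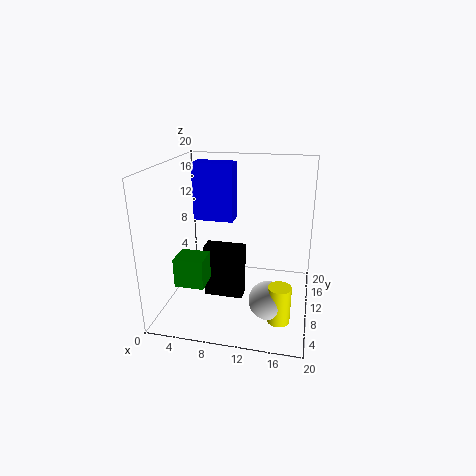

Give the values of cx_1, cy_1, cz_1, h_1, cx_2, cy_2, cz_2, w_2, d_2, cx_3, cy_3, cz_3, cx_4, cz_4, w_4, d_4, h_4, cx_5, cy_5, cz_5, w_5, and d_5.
cx_1 = 16.5
cy_1 = 5
cz_1 = 1
h_1 = 5
cx_2 = 5.5
cy_2 = 8
cz_2 = 1.5
w_2 = 5.5
d_2 = 2.5
cx_3 = 15
cy_3 = 5.5
cz_3 = 3.5
cx_4 = 2.5
cz_4 = 11
w_4 = 6
d_4 = 3
h_4 = 8.5
cx_5 = 2.5
cy_5 = 4.5
cz_5 = 4.5
w_5 = 4
d_5 = 3.5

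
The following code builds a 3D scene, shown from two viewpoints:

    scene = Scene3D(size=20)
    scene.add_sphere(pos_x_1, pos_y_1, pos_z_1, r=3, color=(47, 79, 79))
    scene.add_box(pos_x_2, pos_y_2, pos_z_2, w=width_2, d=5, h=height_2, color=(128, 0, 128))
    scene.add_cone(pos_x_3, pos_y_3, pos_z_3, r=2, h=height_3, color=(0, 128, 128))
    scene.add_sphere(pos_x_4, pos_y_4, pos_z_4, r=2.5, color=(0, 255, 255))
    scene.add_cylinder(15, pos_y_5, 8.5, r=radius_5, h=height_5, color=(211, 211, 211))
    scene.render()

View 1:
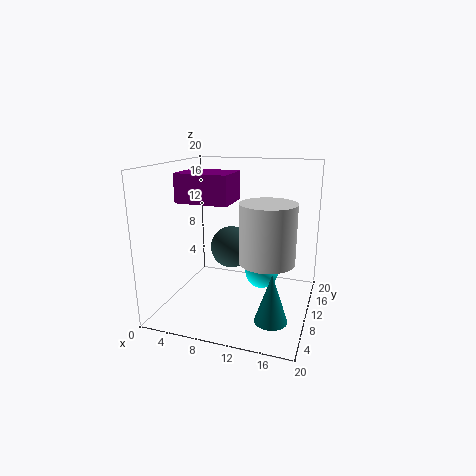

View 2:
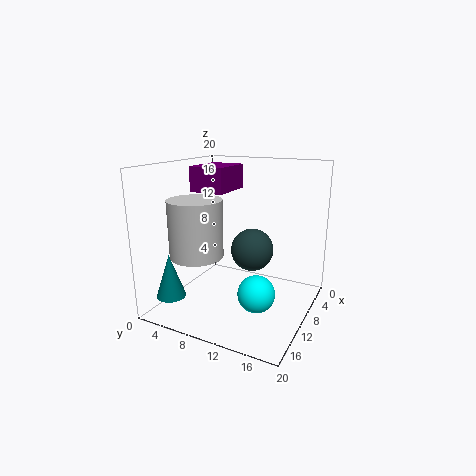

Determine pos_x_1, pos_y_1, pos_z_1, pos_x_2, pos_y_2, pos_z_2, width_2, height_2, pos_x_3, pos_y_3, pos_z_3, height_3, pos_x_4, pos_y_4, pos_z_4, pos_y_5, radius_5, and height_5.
pos_x_1 = 8.5
pos_y_1 = 11.5
pos_z_1 = 8
pos_x_2 = 4.5
pos_y_2 = 3
pos_z_2 = 16
width_2 = 6.5
height_2 = 3.5
pos_x_3 = 16.5
pos_y_3 = 3
pos_z_3 = 2.5
height_3 = 6
pos_x_4 = 12.5
pos_y_4 = 14
pos_z_4 = 3.5
pos_y_5 = 6.5
radius_5 = 3.5
height_5 = 7.5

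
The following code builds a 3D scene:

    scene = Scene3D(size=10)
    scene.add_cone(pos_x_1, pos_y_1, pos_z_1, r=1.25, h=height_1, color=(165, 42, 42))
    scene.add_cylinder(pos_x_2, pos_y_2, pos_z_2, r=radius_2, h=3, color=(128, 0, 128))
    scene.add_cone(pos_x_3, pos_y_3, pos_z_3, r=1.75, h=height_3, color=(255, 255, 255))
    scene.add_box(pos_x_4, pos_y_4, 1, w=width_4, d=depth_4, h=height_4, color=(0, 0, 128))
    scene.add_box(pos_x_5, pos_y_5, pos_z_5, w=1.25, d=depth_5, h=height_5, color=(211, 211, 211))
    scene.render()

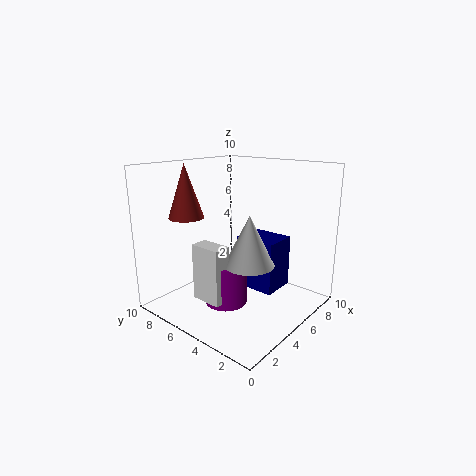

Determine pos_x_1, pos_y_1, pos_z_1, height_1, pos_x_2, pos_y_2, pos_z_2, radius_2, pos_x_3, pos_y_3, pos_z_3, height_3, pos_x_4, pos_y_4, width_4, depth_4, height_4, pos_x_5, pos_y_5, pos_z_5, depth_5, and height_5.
pos_x_1 = 3.25, pos_y_1 = 8.25, pos_z_1 = 6.25, height_1 = 3.75, pos_x_2 = 4.25, pos_y_2 = 5.5, pos_z_2 = 0.25, radius_2 = 1.5, pos_x_3 = 5, pos_y_3 = 4, pos_z_3 = 3.25, height_3 = 3.5, pos_x_4 = 5.75, pos_y_4 = 2.75, width_4 = 2.5, depth_4 = 3, height_4 = 3.75, pos_x_5 = 2.5, pos_y_5 = 4.75, pos_z_5 = 0.75, depth_5 = 2.25, height_5 = 4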